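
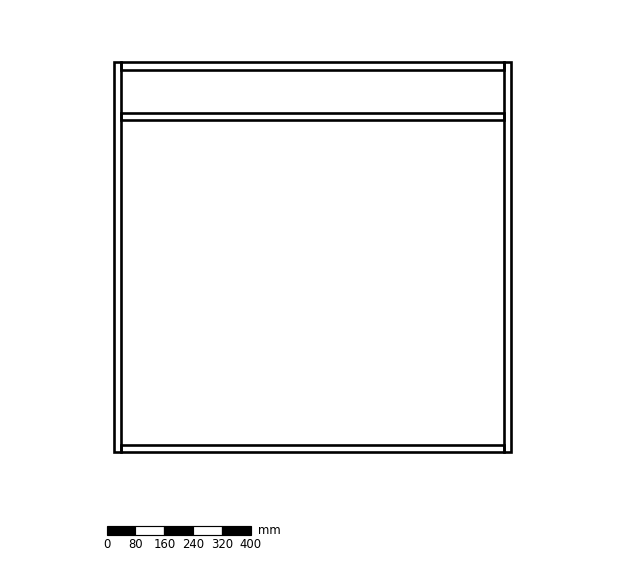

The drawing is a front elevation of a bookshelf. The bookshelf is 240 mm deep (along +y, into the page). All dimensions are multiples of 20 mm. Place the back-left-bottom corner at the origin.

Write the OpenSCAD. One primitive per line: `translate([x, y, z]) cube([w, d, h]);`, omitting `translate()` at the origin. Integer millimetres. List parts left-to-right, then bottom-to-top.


cube([20, 240, 1080]);
translate([20, 0, 0]) cube([1060, 240, 20]);
translate([20, 0, 920]) cube([1060, 240, 20]);
translate([20, 0, 1060]) cube([1060, 240, 20]);
translate([1080, 0, 0]) cube([20, 240, 1080]);


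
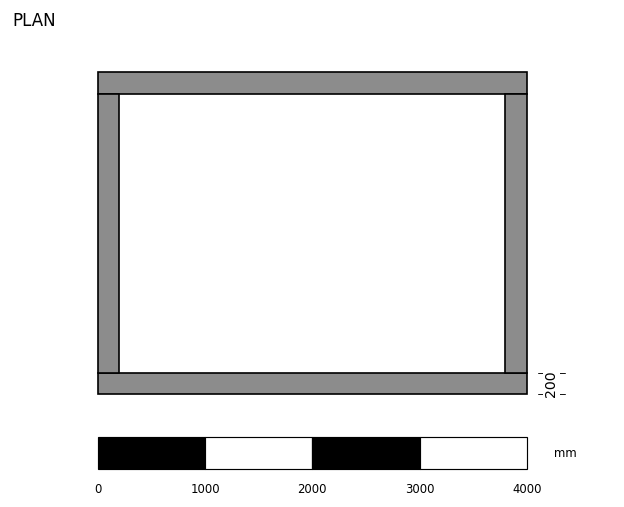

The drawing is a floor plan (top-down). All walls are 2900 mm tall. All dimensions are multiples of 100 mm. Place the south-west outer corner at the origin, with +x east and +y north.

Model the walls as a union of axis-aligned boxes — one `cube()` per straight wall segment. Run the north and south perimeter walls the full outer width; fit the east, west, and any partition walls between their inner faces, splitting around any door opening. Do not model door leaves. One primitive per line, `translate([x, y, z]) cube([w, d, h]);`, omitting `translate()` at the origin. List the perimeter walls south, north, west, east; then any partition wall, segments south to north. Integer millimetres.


cube([4000, 200, 2900]);
translate([0, 2800, 0]) cube([4000, 200, 2900]);
translate([0, 200, 0]) cube([200, 2600, 2900]);
translate([3800, 200, 0]) cube([200, 2600, 2900]);


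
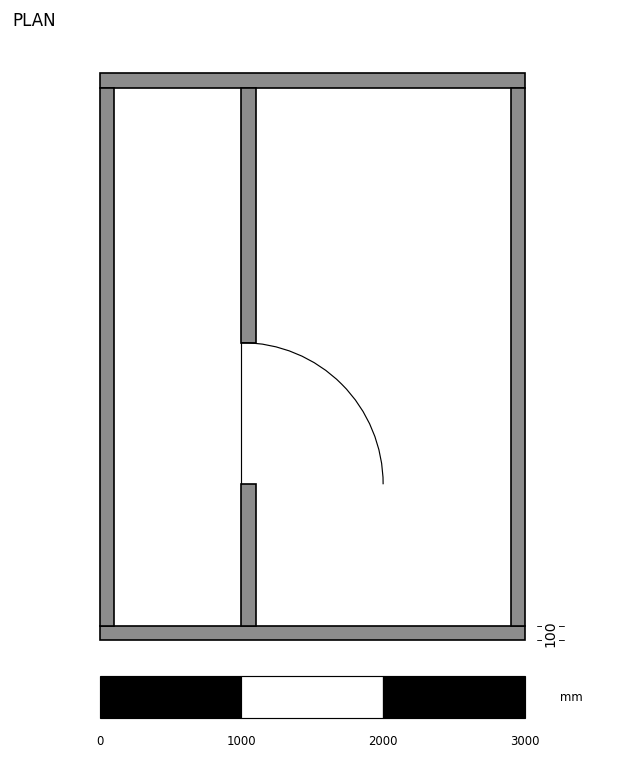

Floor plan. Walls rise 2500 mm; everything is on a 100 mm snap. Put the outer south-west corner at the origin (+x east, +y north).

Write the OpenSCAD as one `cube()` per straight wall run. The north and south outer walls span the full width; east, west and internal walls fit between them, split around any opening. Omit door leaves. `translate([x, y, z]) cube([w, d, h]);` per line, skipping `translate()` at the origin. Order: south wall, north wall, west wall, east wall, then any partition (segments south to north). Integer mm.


cube([3000, 100, 2500]);
translate([0, 3900, 0]) cube([3000, 100, 2500]);
translate([0, 100, 0]) cube([100, 3800, 2500]);
translate([2900, 100, 0]) cube([100, 3800, 2500]);
translate([1000, 100, 0]) cube([100, 1000, 2500]);
translate([1000, 2100, 0]) cube([100, 1800, 2500]);


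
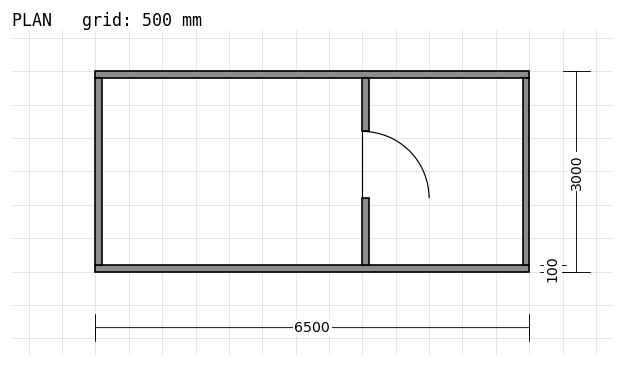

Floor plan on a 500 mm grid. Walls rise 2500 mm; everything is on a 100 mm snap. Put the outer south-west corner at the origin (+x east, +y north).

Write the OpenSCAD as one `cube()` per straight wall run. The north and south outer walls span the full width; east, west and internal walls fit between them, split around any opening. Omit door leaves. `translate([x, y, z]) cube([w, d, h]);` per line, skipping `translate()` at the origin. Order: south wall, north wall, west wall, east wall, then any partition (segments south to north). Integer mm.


cube([6500, 100, 2500]);
translate([0, 2900, 0]) cube([6500, 100, 2500]);
translate([0, 100, 0]) cube([100, 2800, 2500]);
translate([6400, 100, 0]) cube([100, 2800, 2500]);
translate([4000, 100, 0]) cube([100, 1000, 2500]);
translate([4000, 2100, 0]) cube([100, 800, 2500]);


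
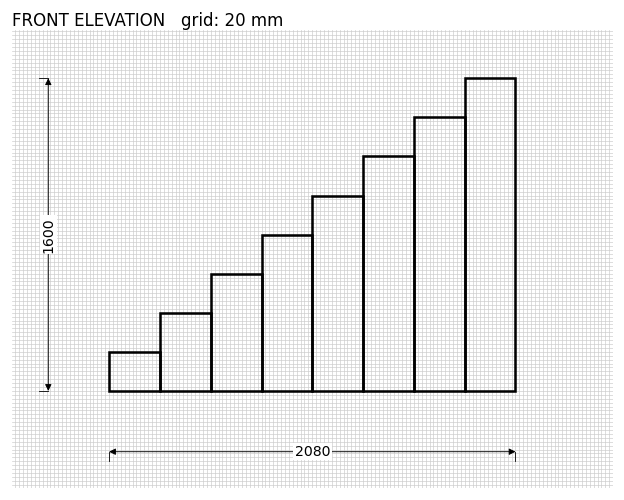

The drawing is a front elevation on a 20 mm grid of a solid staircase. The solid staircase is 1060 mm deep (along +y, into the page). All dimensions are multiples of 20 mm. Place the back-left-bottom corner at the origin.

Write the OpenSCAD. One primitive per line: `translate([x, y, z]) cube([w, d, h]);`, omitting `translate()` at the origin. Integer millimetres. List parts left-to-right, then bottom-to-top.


cube([260, 1060, 200]);
translate([260, 0, 0]) cube([260, 1060, 400]);
translate([520, 0, 0]) cube([260, 1060, 600]);
translate([780, 0, 0]) cube([260, 1060, 800]);
translate([1040, 0, 0]) cube([260, 1060, 1000]);
translate([1300, 0, 0]) cube([260, 1060, 1200]);
translate([1560, 0, 0]) cube([260, 1060, 1400]);
translate([1820, 0, 0]) cube([260, 1060, 1600]);


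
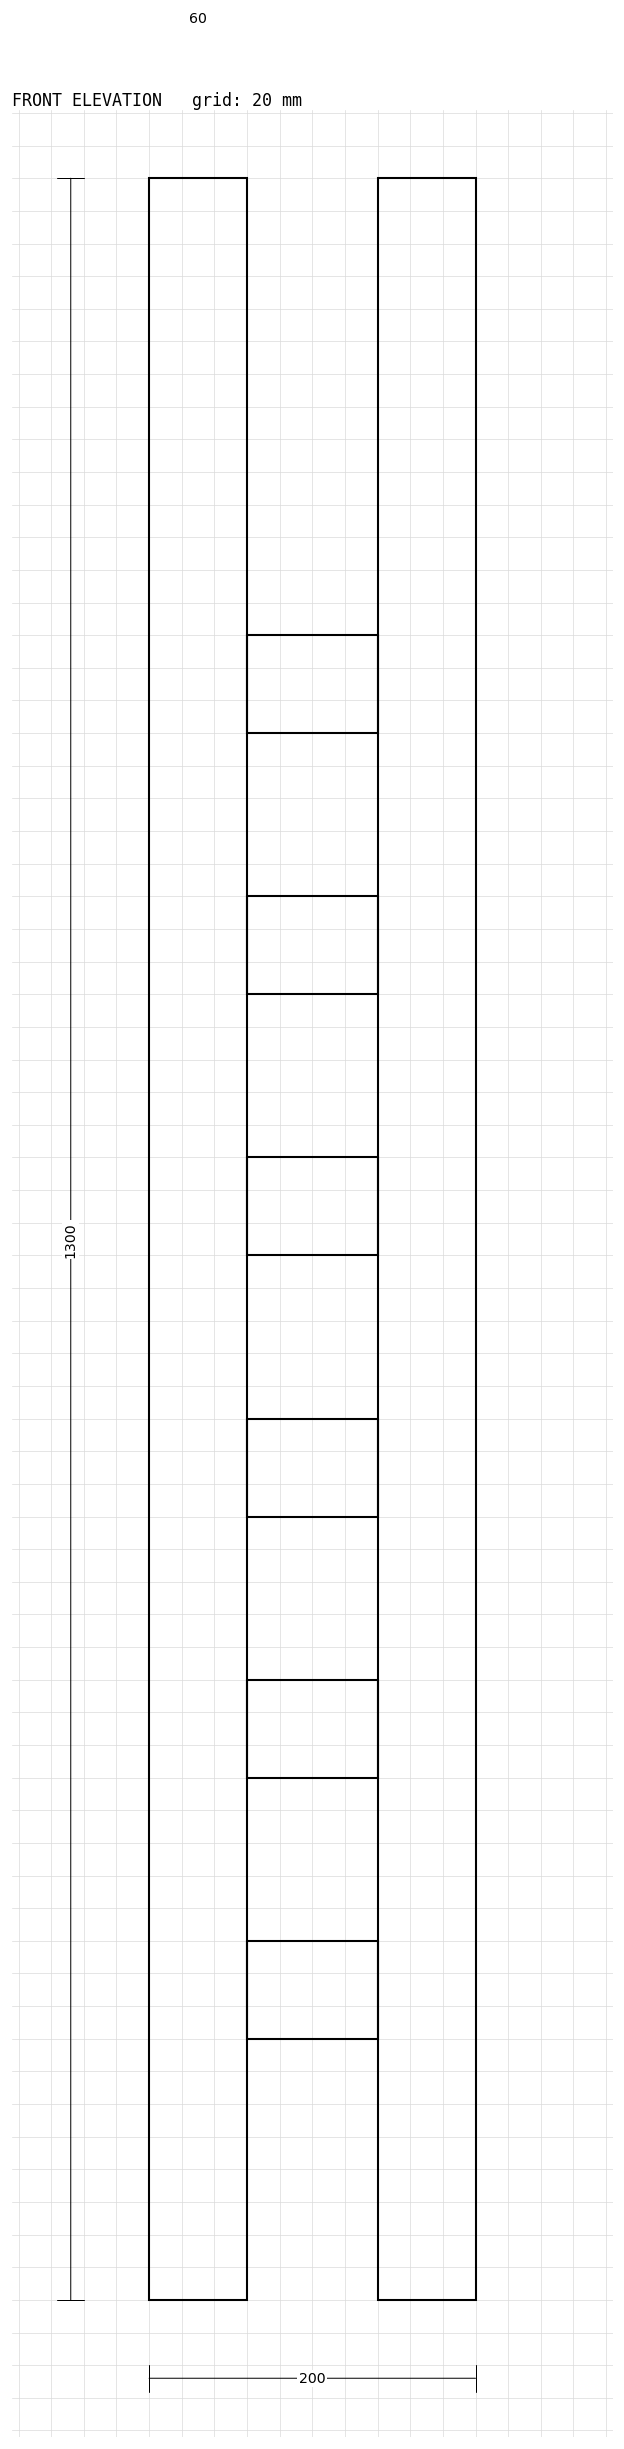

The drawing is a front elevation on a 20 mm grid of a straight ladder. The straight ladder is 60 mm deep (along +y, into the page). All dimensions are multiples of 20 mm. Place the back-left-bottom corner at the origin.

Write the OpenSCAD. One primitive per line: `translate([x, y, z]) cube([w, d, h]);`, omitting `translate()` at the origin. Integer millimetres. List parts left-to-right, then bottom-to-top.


cube([60, 60, 1300]);
translate([60, 0, 160]) cube([80, 60, 60]);
translate([60, 0, 320]) cube([80, 60, 60]);
translate([60, 0, 480]) cube([80, 60, 60]);
translate([60, 0, 640]) cube([80, 60, 60]);
translate([60, 0, 800]) cube([80, 60, 60]);
translate([60, 0, 960]) cube([80, 60, 60]);
translate([140, 0, 0]) cube([60, 60, 1300]);


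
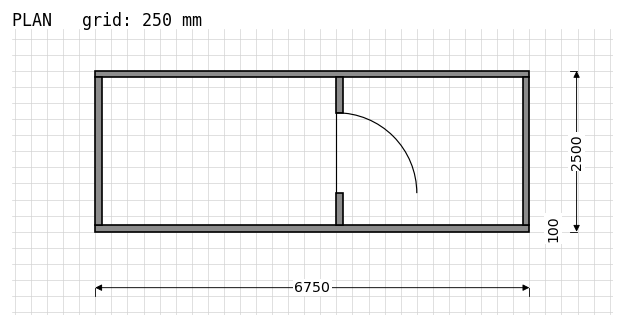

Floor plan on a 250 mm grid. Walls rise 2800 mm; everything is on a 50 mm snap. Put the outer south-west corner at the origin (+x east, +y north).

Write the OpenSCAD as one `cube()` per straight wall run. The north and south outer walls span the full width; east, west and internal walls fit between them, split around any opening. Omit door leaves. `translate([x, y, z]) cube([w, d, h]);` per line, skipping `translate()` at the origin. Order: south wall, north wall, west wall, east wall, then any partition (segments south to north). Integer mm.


cube([6750, 100, 2800]);
translate([0, 2400, 0]) cube([6750, 100, 2800]);
translate([0, 100, 0]) cube([100, 2300, 2800]);
translate([6650, 100, 0]) cube([100, 2300, 2800]);
translate([3750, 100, 0]) cube([100, 500, 2800]);
translate([3750, 1850, 0]) cube([100, 550, 2800]);


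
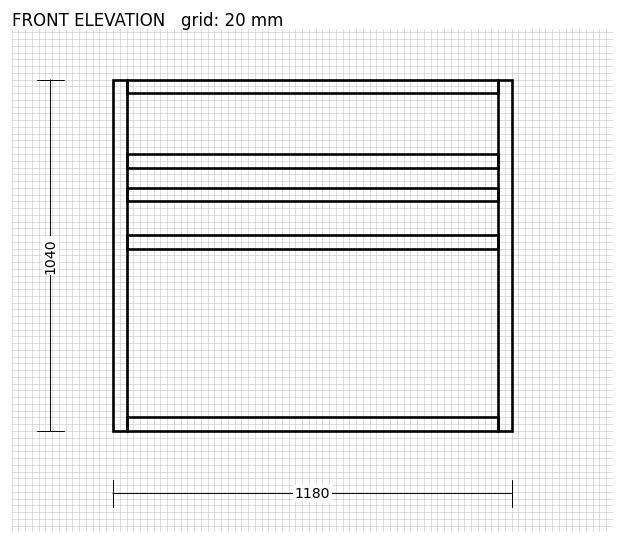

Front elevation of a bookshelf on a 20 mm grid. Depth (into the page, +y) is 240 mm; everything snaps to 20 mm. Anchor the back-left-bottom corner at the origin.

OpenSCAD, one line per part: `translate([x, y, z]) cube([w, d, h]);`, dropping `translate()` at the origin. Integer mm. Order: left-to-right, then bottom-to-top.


cube([40, 240, 1040]);
translate([40, 0, 0]) cube([1100, 240, 40]);
translate([40, 0, 540]) cube([1100, 240, 40]);
translate([40, 0, 680]) cube([1100, 240, 40]);
translate([40, 0, 780]) cube([1100, 240, 40]);
translate([40, 0, 1000]) cube([1100, 240, 40]);
translate([1140, 0, 0]) cube([40, 240, 1040]);


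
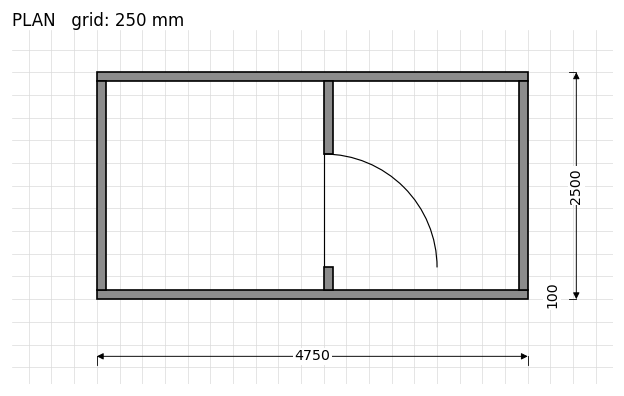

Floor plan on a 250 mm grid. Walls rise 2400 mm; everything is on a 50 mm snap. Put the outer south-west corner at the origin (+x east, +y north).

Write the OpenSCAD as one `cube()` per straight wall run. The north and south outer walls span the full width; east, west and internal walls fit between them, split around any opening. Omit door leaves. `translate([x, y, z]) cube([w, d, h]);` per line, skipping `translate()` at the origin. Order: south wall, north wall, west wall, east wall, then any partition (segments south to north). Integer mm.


cube([4750, 100, 2400]);
translate([0, 2400, 0]) cube([4750, 100, 2400]);
translate([0, 100, 0]) cube([100, 2300, 2400]);
translate([4650, 100, 0]) cube([100, 2300, 2400]);
translate([2500, 100, 0]) cube([100, 250, 2400]);
translate([2500, 1600, 0]) cube([100, 800, 2400]);


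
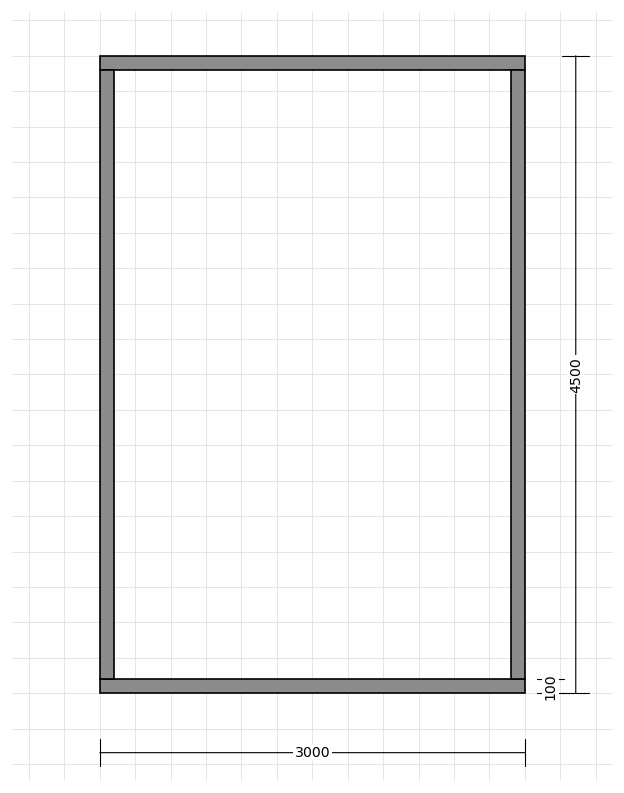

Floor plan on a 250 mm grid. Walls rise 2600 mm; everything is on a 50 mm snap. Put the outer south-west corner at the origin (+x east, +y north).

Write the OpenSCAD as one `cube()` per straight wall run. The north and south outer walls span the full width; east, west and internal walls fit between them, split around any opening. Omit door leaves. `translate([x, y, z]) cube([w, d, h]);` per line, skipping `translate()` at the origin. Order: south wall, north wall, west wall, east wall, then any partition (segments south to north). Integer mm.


cube([3000, 100, 2600]);
translate([0, 4400, 0]) cube([3000, 100, 2600]);
translate([0, 100, 0]) cube([100, 4300, 2600]);
translate([2900, 100, 0]) cube([100, 4300, 2600]);


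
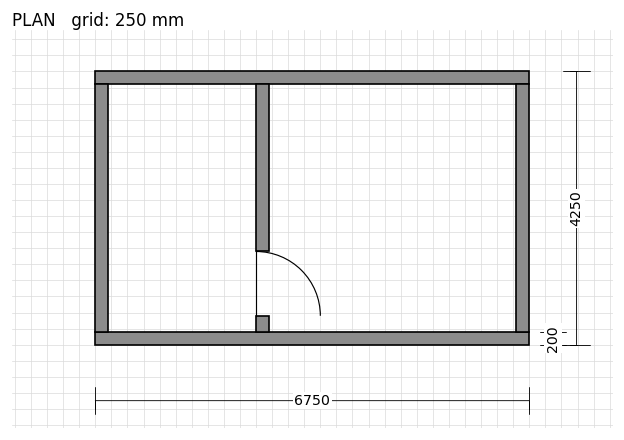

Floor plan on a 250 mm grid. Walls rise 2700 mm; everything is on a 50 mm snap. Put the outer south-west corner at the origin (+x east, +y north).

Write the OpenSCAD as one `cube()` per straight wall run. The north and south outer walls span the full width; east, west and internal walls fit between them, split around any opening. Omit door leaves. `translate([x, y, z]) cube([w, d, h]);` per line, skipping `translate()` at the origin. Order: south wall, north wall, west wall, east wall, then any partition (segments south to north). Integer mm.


cube([6750, 200, 2700]);
translate([0, 4050, 0]) cube([6750, 200, 2700]);
translate([0, 200, 0]) cube([200, 3850, 2700]);
translate([6550, 200, 0]) cube([200, 3850, 2700]);
translate([2500, 200, 0]) cube([200, 250, 2700]);
translate([2500, 1450, 0]) cube([200, 2600, 2700]);


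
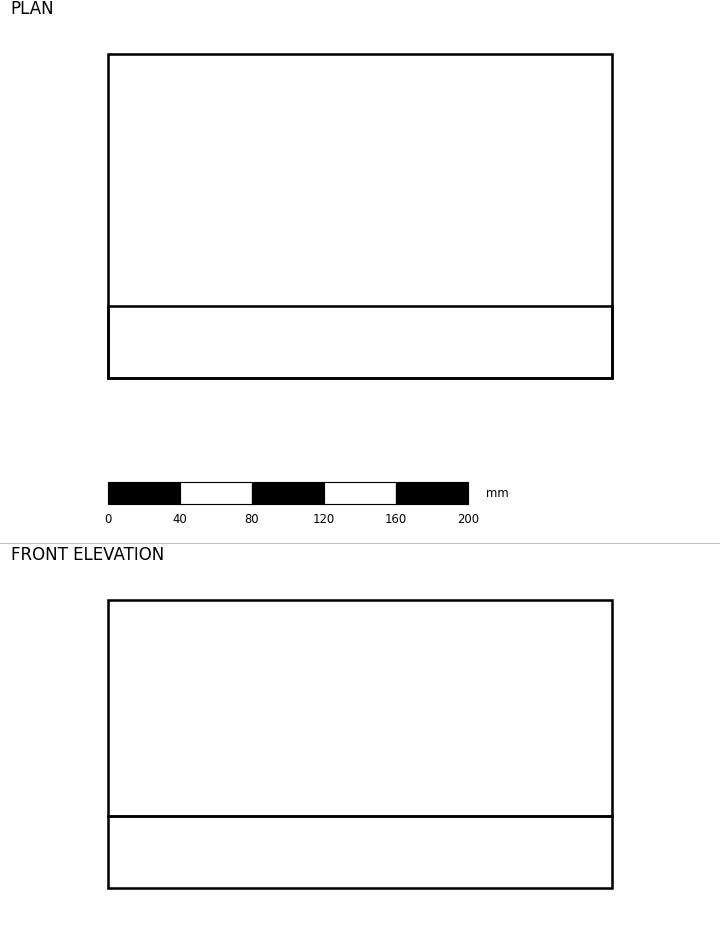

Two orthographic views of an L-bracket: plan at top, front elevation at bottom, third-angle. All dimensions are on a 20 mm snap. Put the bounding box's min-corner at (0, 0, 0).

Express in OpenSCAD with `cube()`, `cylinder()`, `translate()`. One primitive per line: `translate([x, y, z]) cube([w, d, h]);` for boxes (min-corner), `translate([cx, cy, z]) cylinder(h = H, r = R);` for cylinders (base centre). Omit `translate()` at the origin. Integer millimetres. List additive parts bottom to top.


cube([280, 180, 40]);
translate([0, 0, 40]) cube([280, 40, 120]);


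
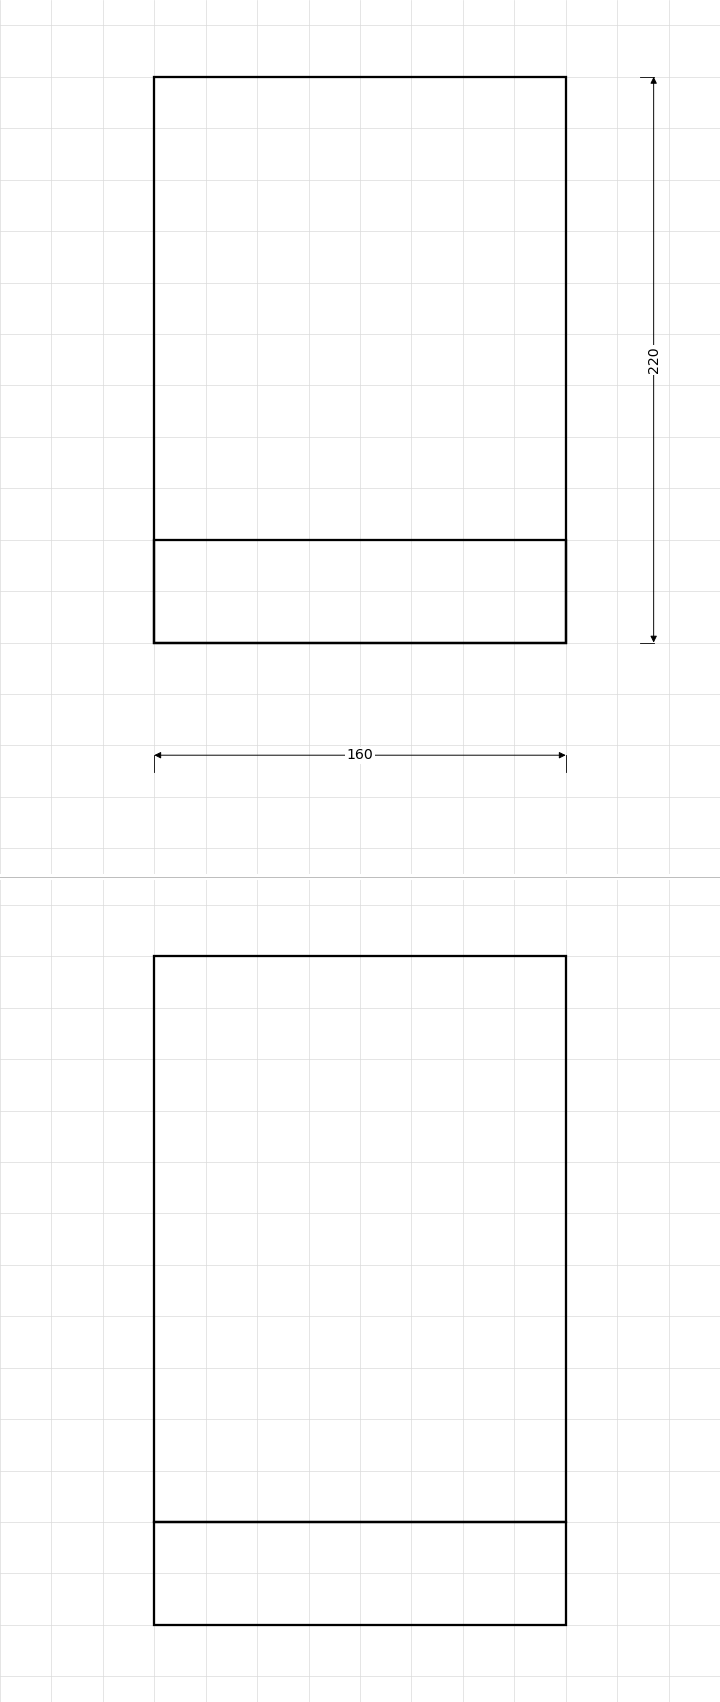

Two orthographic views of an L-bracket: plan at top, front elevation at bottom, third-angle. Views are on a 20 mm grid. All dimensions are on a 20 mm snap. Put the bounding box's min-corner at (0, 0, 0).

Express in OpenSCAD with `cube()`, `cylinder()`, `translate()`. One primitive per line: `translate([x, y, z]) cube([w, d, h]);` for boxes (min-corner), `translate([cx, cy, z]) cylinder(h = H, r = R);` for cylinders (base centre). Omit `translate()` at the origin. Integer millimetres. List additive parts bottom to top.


cube([160, 220, 40]);
translate([0, 0, 40]) cube([160, 40, 220]);


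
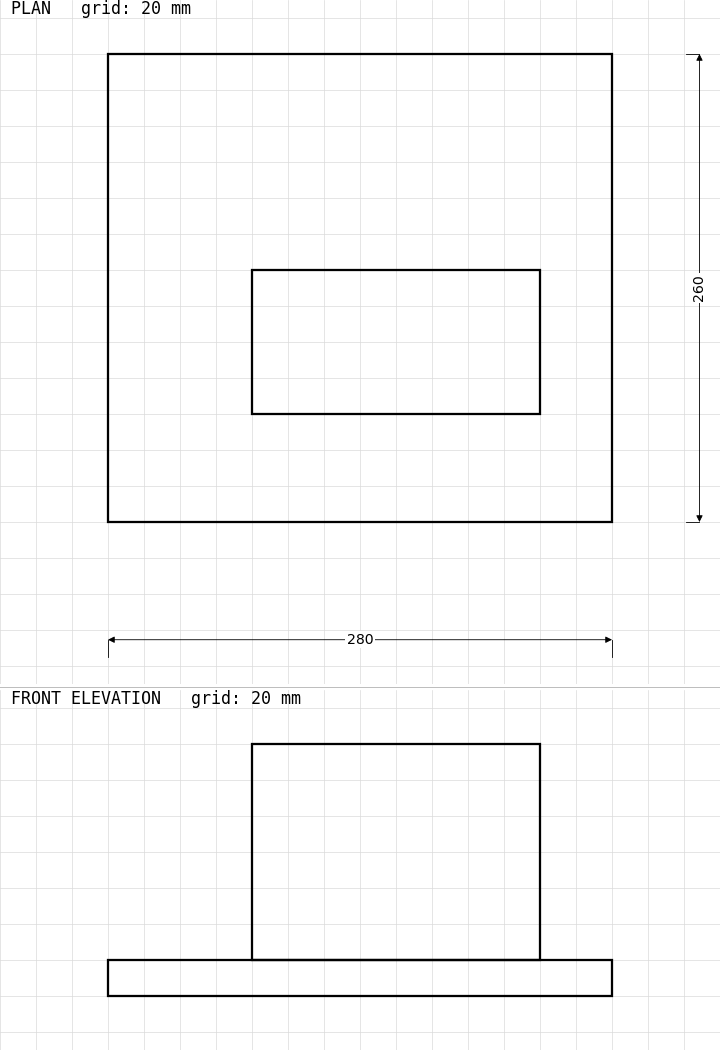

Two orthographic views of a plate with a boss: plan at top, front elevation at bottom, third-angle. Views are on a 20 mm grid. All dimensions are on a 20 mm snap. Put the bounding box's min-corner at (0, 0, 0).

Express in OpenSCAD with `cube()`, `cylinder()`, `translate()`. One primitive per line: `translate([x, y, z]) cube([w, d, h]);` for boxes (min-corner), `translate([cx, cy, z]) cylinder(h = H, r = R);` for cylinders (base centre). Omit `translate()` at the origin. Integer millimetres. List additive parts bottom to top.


cube([280, 260, 20]);
translate([80, 60, 20]) cube([160, 80, 120]);


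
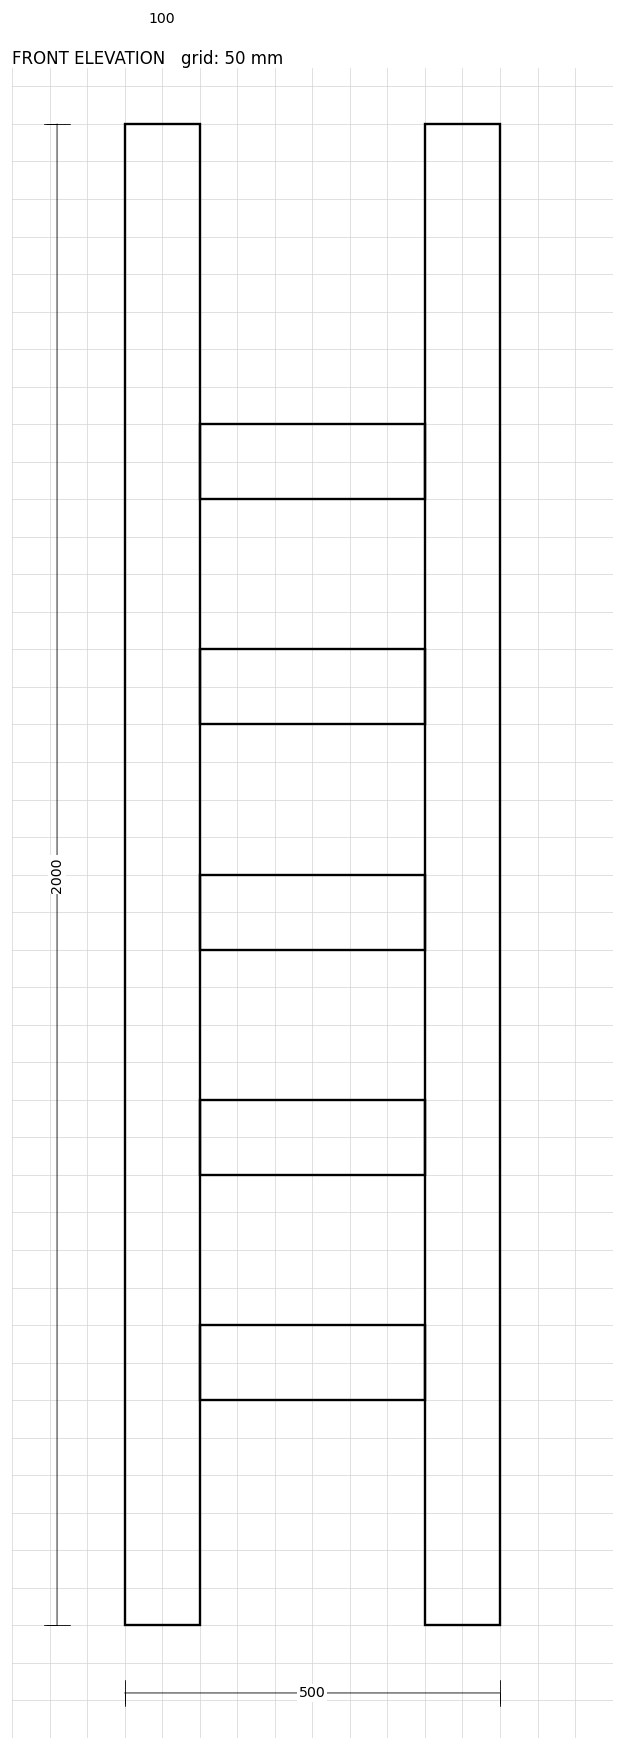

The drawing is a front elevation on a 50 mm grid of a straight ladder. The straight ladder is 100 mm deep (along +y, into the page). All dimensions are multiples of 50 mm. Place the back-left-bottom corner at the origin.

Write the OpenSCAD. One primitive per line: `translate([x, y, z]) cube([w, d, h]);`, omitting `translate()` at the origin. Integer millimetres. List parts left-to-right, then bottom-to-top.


cube([100, 100, 2000]);
translate([100, 0, 300]) cube([300, 100, 100]);
translate([100, 0, 600]) cube([300, 100, 100]);
translate([100, 0, 900]) cube([300, 100, 100]);
translate([100, 0, 1200]) cube([300, 100, 100]);
translate([100, 0, 1500]) cube([300, 100, 100]);
translate([400, 0, 0]) cube([100, 100, 2000]);


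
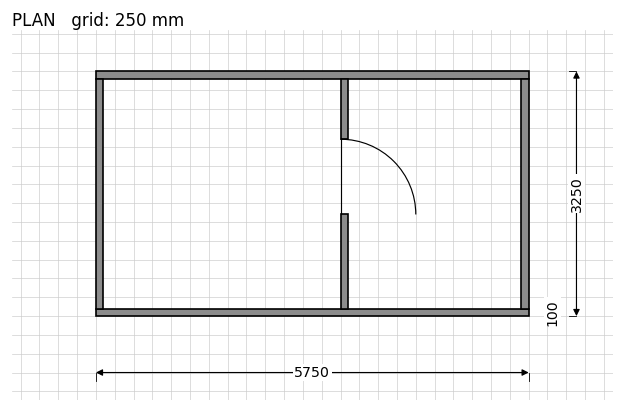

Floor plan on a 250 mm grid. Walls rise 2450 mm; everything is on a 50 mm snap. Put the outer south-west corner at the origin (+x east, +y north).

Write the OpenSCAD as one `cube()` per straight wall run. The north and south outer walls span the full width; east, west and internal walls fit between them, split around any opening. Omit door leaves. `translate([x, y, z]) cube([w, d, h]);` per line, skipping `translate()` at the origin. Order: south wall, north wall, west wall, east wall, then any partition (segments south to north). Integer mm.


cube([5750, 100, 2450]);
translate([0, 3150, 0]) cube([5750, 100, 2450]);
translate([0, 100, 0]) cube([100, 3050, 2450]);
translate([5650, 100, 0]) cube([100, 3050, 2450]);
translate([3250, 100, 0]) cube([100, 1250, 2450]);
translate([3250, 2350, 0]) cube([100, 800, 2450]);


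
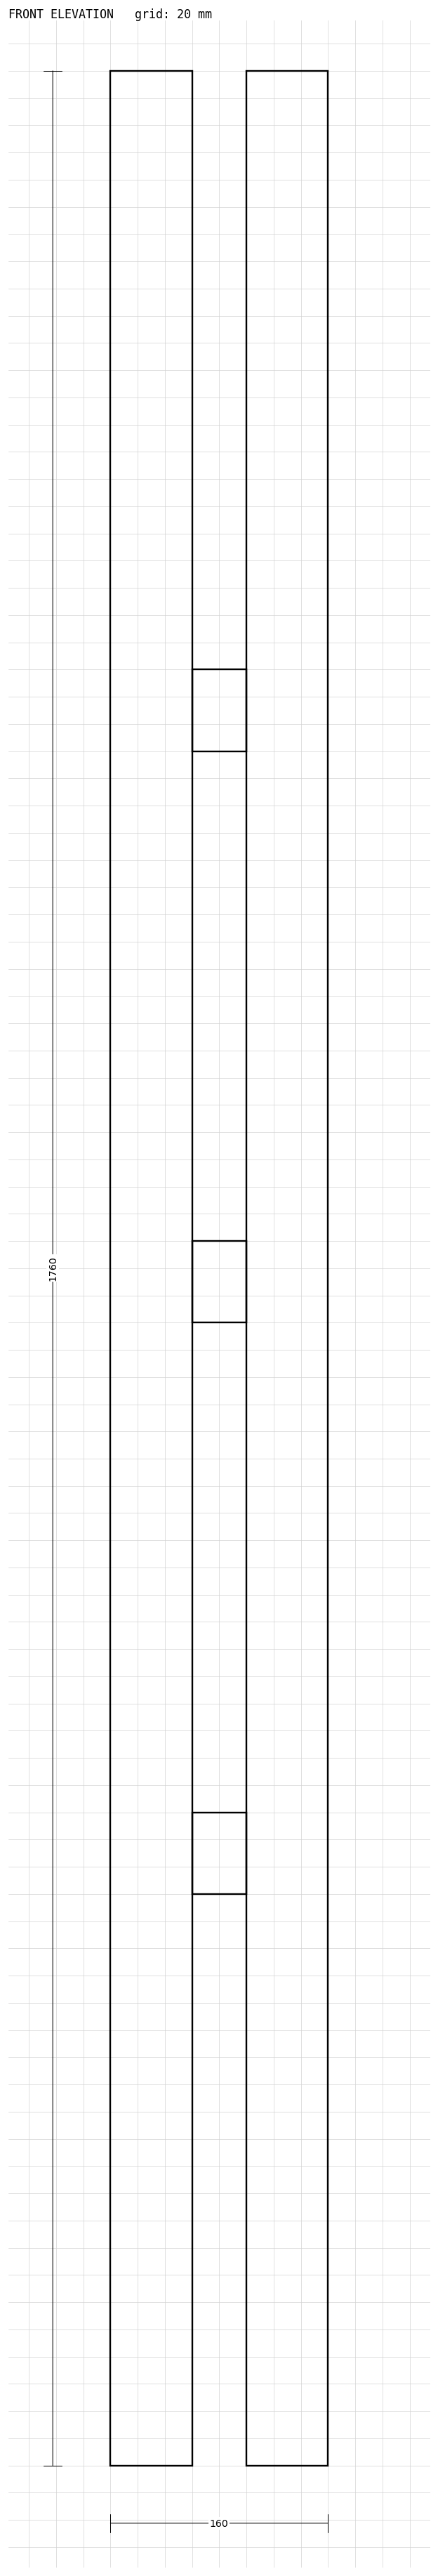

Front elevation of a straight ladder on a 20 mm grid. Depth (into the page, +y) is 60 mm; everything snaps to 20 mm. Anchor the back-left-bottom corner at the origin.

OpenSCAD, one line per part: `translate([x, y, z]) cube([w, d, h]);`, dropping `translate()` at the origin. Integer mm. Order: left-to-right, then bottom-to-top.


cube([60, 60, 1760]);
translate([60, 0, 420]) cube([40, 60, 60]);
translate([60, 0, 840]) cube([40, 60, 60]);
translate([60, 0, 1260]) cube([40, 60, 60]);
translate([100, 0, 0]) cube([60, 60, 1760]);


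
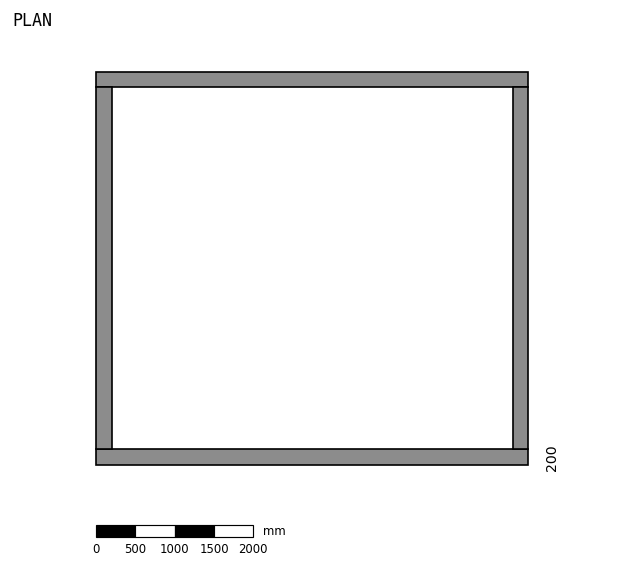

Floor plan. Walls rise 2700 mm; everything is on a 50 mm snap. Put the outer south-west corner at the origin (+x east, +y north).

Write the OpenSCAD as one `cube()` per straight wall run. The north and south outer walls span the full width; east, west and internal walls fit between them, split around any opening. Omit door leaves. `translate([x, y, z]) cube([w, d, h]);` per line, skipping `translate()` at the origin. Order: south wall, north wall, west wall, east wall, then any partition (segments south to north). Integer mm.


cube([5500, 200, 2700]);
translate([0, 4800, 0]) cube([5500, 200, 2700]);
translate([0, 200, 0]) cube([200, 4600, 2700]);
translate([5300, 200, 0]) cube([200, 4600, 2700]);


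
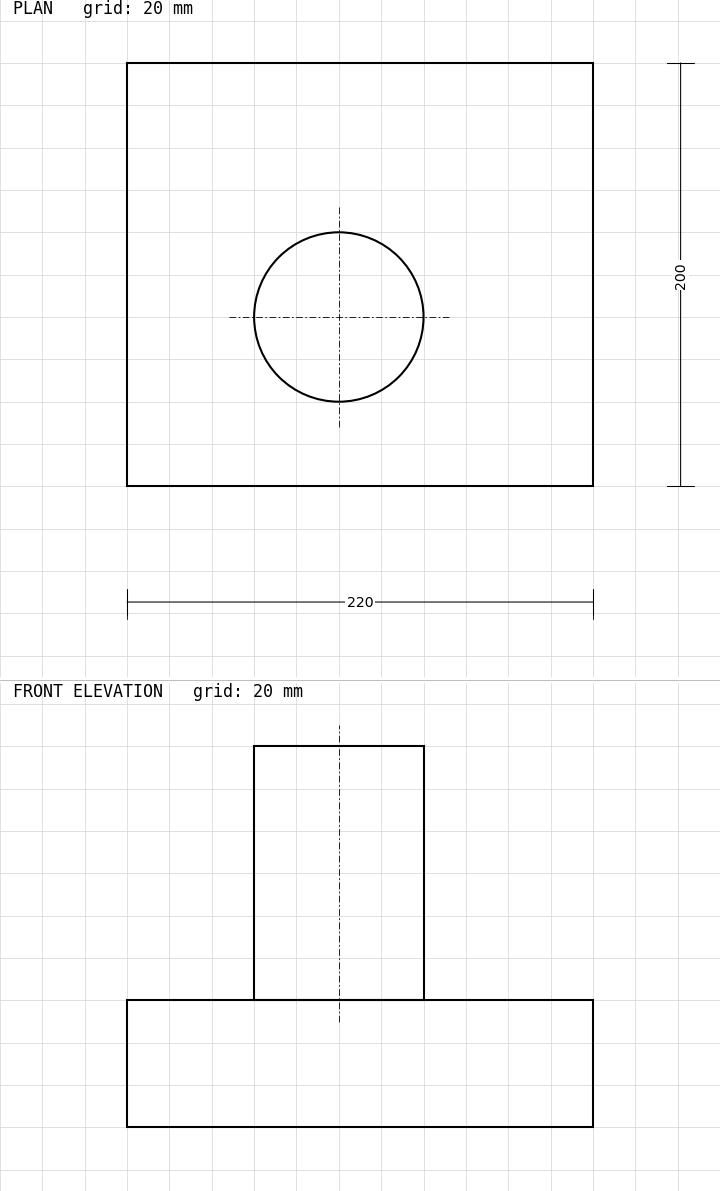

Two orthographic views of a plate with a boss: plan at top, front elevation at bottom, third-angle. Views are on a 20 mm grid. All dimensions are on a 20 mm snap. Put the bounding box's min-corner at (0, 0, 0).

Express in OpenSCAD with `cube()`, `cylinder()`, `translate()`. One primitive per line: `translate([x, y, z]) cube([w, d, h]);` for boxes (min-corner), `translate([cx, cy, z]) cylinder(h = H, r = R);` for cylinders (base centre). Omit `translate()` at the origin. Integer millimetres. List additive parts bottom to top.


cube([220, 200, 60]);
translate([100, 80, 60]) cylinder(h = 120, r = 40);


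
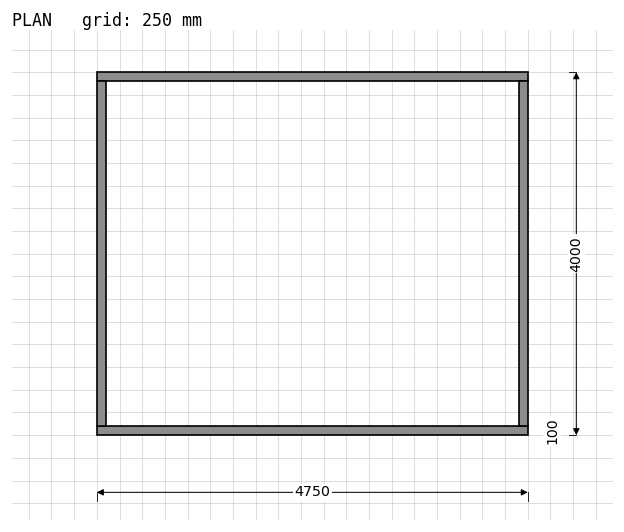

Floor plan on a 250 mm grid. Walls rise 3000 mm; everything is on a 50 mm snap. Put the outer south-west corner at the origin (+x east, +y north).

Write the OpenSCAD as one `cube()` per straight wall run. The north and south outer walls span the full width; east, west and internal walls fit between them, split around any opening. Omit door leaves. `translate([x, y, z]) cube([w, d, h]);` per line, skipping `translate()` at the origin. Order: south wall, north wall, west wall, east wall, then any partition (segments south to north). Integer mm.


cube([4750, 100, 3000]);
translate([0, 3900, 0]) cube([4750, 100, 3000]);
translate([0, 100, 0]) cube([100, 3800, 3000]);
translate([4650, 100, 0]) cube([100, 3800, 3000]);


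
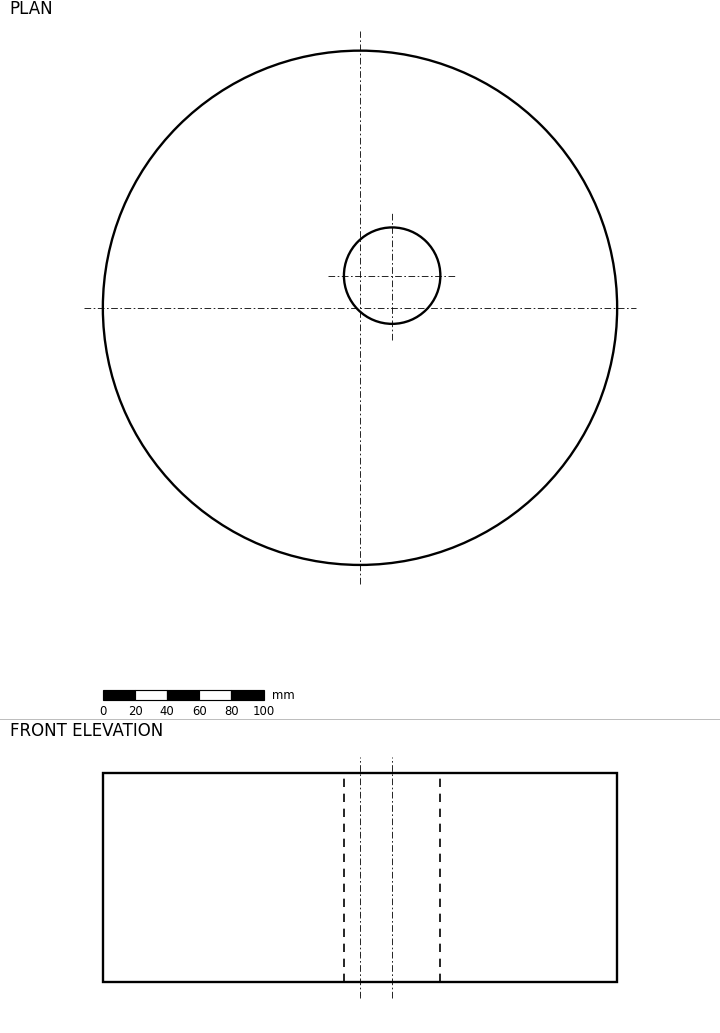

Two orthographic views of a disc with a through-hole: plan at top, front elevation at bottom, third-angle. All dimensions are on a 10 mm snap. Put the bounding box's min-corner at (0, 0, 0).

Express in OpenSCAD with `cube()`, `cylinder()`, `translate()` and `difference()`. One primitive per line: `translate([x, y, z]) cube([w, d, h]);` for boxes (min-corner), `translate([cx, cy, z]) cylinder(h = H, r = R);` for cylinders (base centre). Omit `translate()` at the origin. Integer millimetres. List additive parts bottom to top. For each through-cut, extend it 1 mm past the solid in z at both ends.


difference() {
  translate([160, 160, 0]) cylinder(h = 130, r = 160);
  translate([180, 180, -1]) cylinder(h = 132, r = 30);
}


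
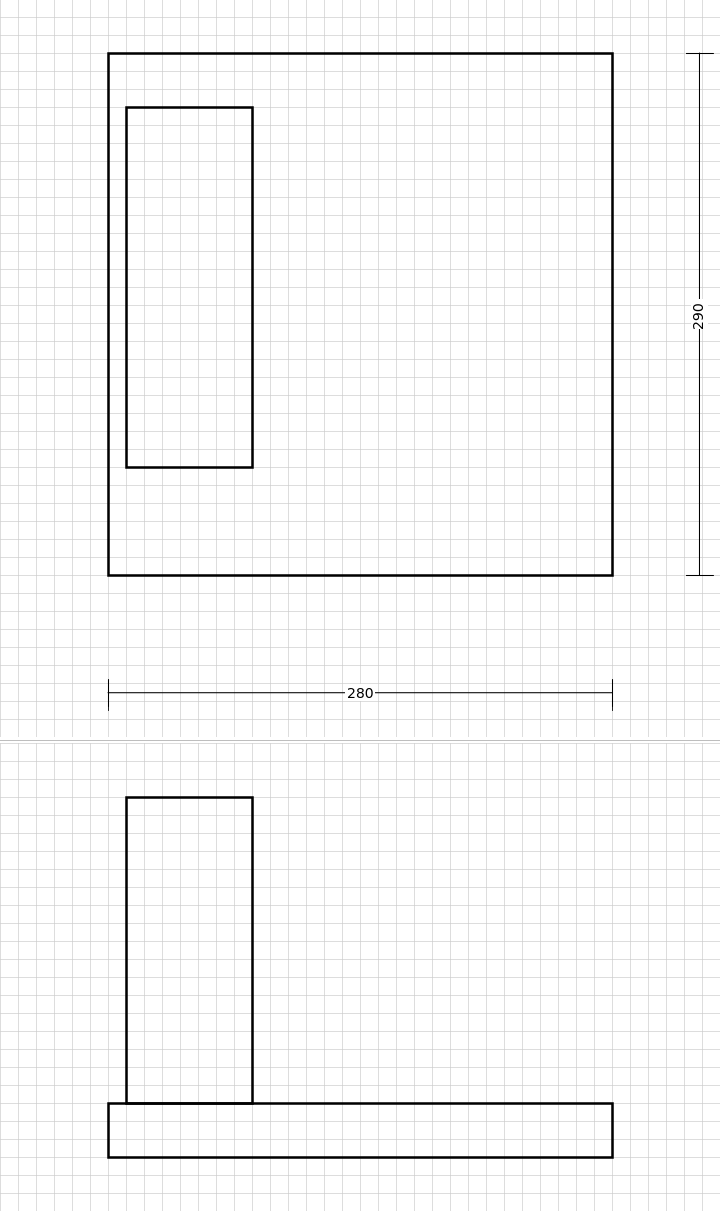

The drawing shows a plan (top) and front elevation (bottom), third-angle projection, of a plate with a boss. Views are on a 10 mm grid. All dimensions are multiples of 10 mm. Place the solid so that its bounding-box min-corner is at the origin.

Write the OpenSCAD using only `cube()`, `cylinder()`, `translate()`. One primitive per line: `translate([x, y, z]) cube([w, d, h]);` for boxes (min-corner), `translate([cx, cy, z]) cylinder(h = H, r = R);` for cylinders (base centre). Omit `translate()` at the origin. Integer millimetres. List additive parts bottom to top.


cube([280, 290, 30]);
translate([10, 60, 30]) cube([70, 200, 170]);


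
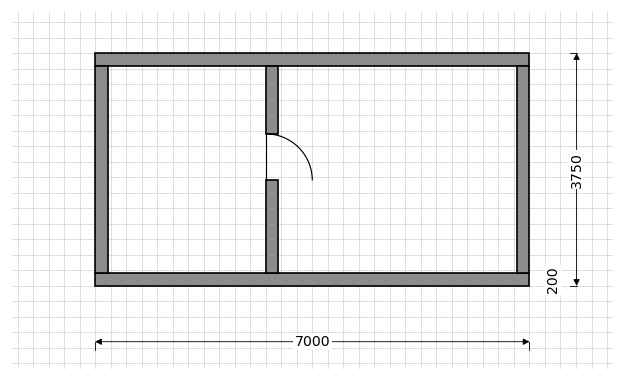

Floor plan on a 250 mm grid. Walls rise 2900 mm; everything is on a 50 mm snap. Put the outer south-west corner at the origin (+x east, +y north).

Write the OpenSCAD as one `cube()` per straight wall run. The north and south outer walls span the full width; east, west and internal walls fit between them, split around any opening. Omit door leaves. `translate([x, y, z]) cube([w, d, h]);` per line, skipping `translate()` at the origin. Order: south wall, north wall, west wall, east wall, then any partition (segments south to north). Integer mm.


cube([7000, 200, 2900]);
translate([0, 3550, 0]) cube([7000, 200, 2900]);
translate([0, 200, 0]) cube([200, 3350, 2900]);
translate([6800, 200, 0]) cube([200, 3350, 2900]);
translate([2750, 200, 0]) cube([200, 1500, 2900]);
translate([2750, 2450, 0]) cube([200, 1100, 2900]);


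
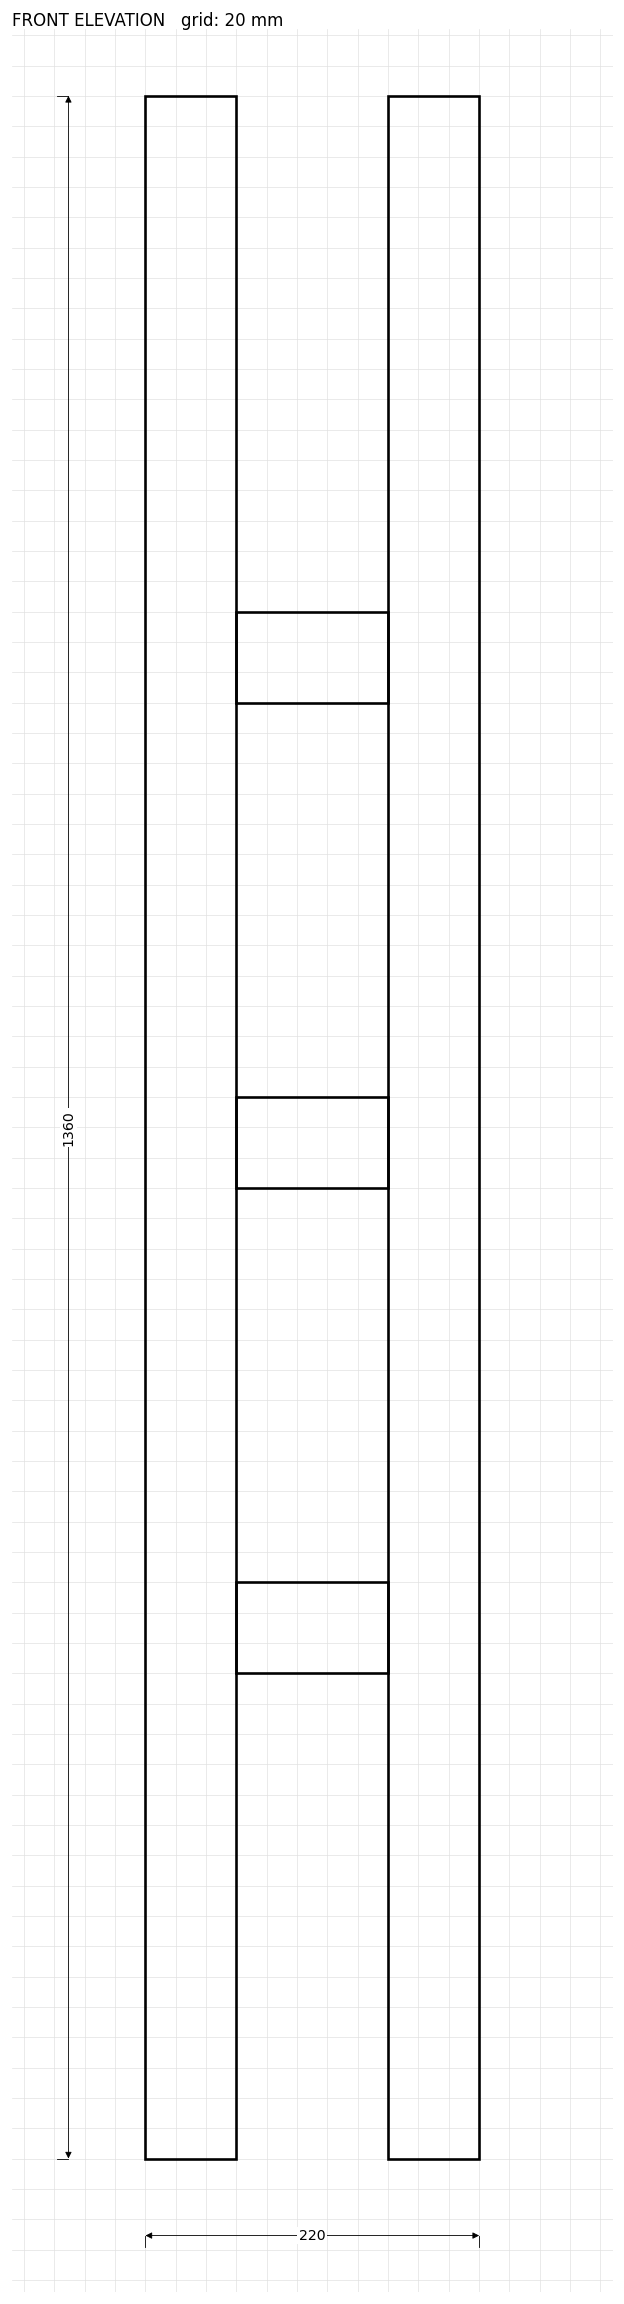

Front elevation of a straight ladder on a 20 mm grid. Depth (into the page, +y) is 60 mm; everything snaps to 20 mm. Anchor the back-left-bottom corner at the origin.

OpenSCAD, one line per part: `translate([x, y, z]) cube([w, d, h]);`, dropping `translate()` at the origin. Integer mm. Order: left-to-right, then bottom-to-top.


cube([60, 60, 1360]);
translate([60, 0, 320]) cube([100, 60, 60]);
translate([60, 0, 640]) cube([100, 60, 60]);
translate([60, 0, 960]) cube([100, 60, 60]);
translate([160, 0, 0]) cube([60, 60, 1360]);


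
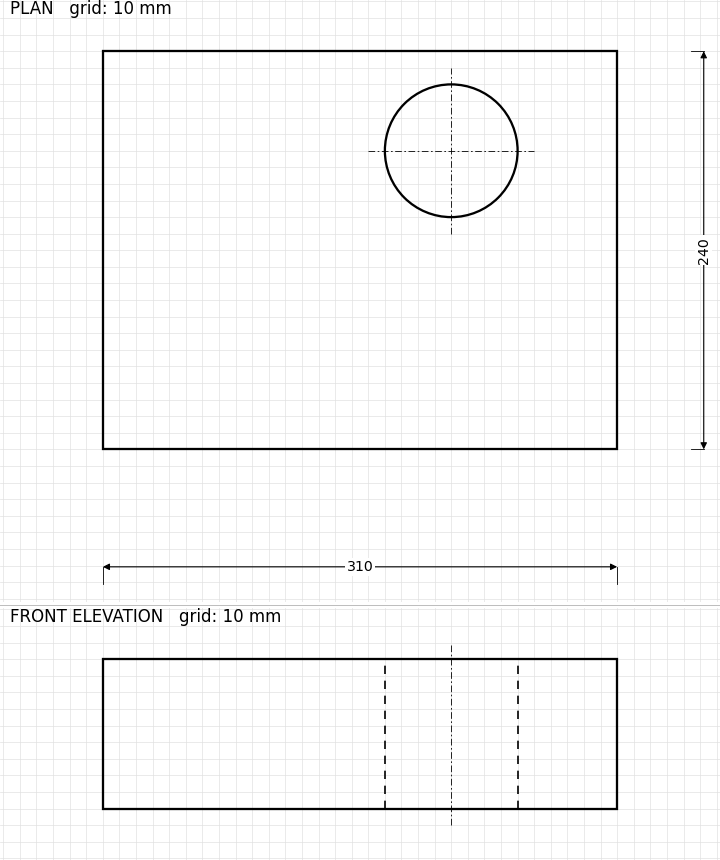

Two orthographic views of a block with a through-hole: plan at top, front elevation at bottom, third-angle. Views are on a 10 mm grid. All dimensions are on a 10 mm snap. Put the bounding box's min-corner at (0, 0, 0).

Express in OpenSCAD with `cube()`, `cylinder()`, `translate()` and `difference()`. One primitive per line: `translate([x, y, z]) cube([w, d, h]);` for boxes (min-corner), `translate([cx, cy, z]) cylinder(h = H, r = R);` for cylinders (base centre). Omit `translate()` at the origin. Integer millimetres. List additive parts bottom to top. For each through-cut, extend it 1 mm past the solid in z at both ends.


difference() {
  cube([310, 240, 90]);
  translate([210, 180, -1]) cylinder(h = 92, r = 40);
}


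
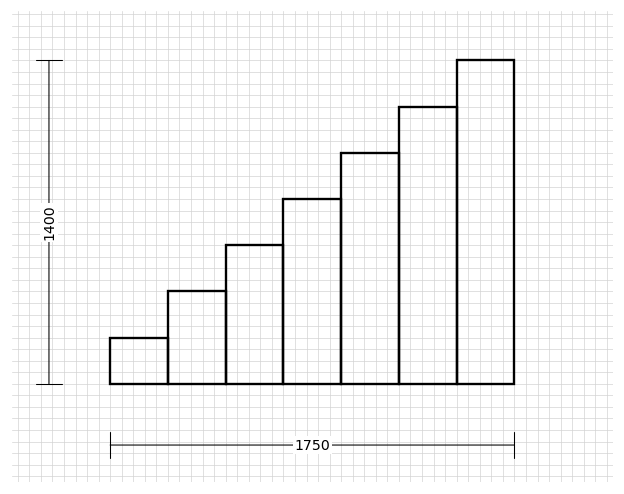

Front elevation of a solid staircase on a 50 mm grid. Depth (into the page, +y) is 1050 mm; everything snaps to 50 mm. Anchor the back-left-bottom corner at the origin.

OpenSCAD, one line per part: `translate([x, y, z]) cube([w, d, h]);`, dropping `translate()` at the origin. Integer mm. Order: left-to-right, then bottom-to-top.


cube([250, 1050, 200]);
translate([250, 0, 0]) cube([250, 1050, 400]);
translate([500, 0, 0]) cube([250, 1050, 600]);
translate([750, 0, 0]) cube([250, 1050, 800]);
translate([1000, 0, 0]) cube([250, 1050, 1000]);
translate([1250, 0, 0]) cube([250, 1050, 1200]);
translate([1500, 0, 0]) cube([250, 1050, 1400]);


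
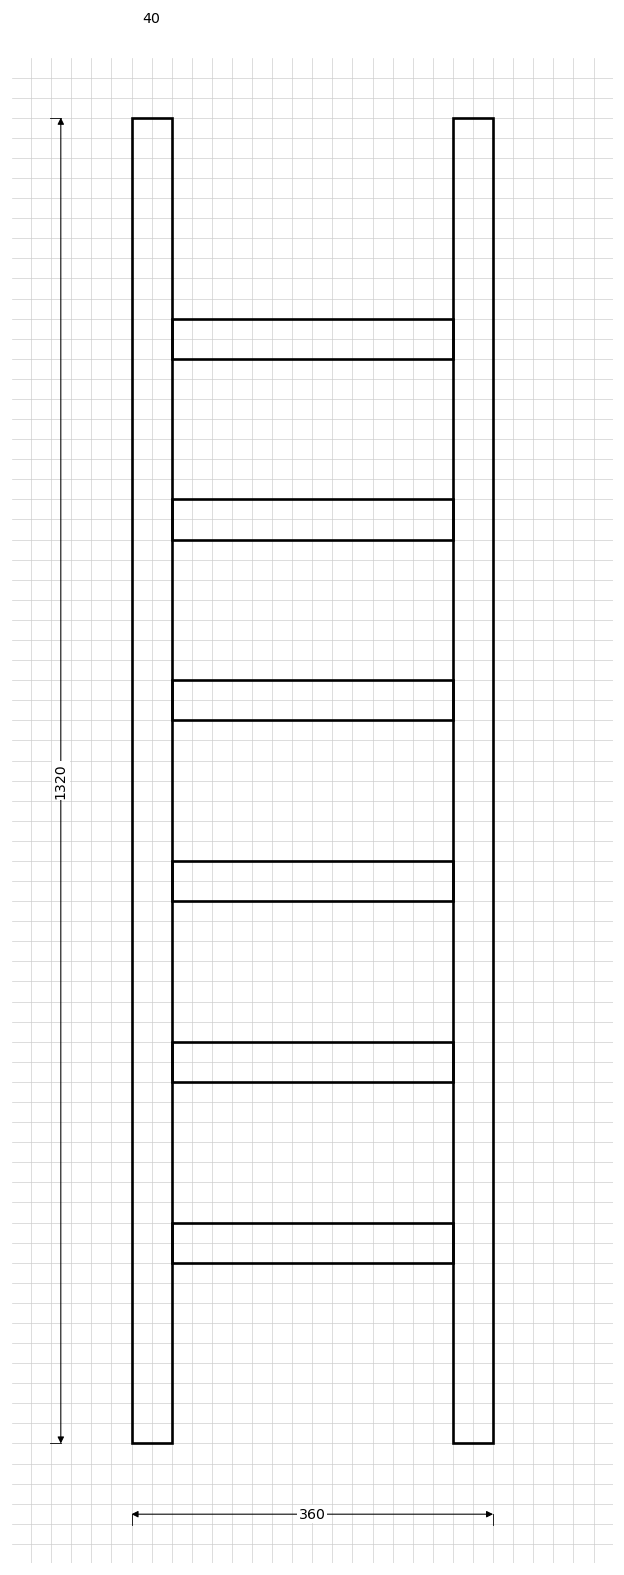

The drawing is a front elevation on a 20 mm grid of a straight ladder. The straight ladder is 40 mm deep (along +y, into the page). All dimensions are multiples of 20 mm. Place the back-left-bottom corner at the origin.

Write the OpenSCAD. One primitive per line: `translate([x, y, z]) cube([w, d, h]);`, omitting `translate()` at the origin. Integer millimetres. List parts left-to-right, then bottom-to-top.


cube([40, 40, 1320]);
translate([40, 0, 180]) cube([280, 40, 40]);
translate([40, 0, 360]) cube([280, 40, 40]);
translate([40, 0, 540]) cube([280, 40, 40]);
translate([40, 0, 720]) cube([280, 40, 40]);
translate([40, 0, 900]) cube([280, 40, 40]);
translate([40, 0, 1080]) cube([280, 40, 40]);
translate([320, 0, 0]) cube([40, 40, 1320]);


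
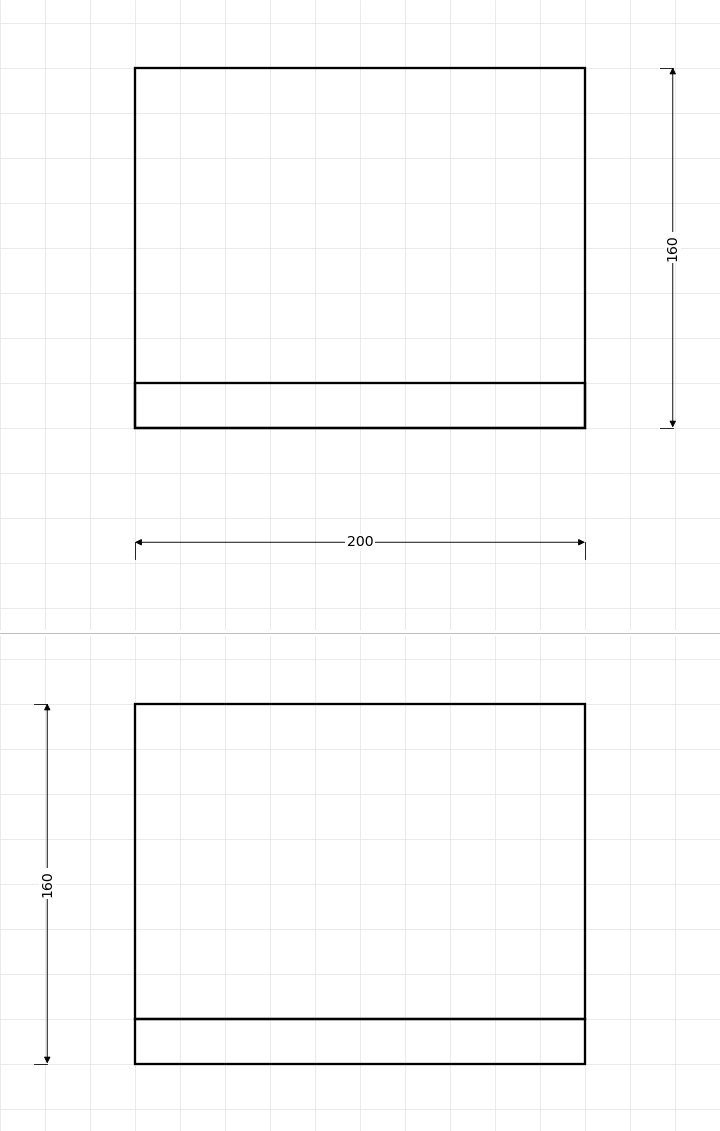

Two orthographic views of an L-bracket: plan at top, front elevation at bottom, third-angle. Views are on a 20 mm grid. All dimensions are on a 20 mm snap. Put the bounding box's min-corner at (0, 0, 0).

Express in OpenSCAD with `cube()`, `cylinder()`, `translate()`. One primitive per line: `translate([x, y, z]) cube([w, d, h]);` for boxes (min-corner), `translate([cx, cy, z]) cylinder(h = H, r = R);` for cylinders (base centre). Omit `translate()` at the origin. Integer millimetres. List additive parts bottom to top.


cube([200, 160, 20]);
translate([0, 0, 20]) cube([200, 20, 140]);


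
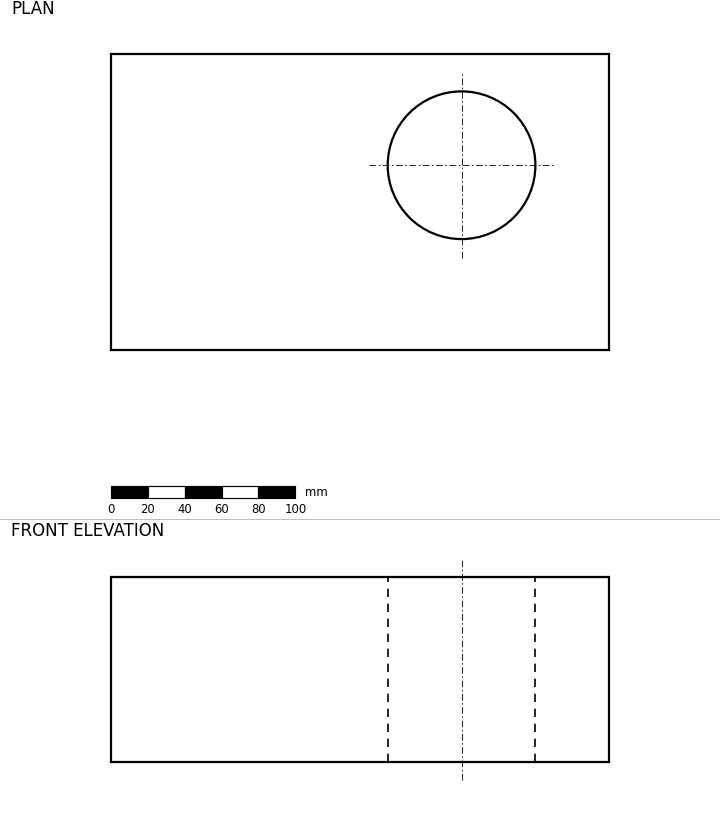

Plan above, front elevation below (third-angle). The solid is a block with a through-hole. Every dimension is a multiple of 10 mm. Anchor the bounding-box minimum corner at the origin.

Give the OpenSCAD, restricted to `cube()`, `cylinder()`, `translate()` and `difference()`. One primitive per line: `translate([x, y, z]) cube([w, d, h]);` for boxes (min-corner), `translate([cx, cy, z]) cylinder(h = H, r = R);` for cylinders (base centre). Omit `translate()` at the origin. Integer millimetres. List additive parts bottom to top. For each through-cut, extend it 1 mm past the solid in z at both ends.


difference() {
  cube([270, 160, 100]);
  translate([190, 100, -1]) cylinder(h = 102, r = 40);
}


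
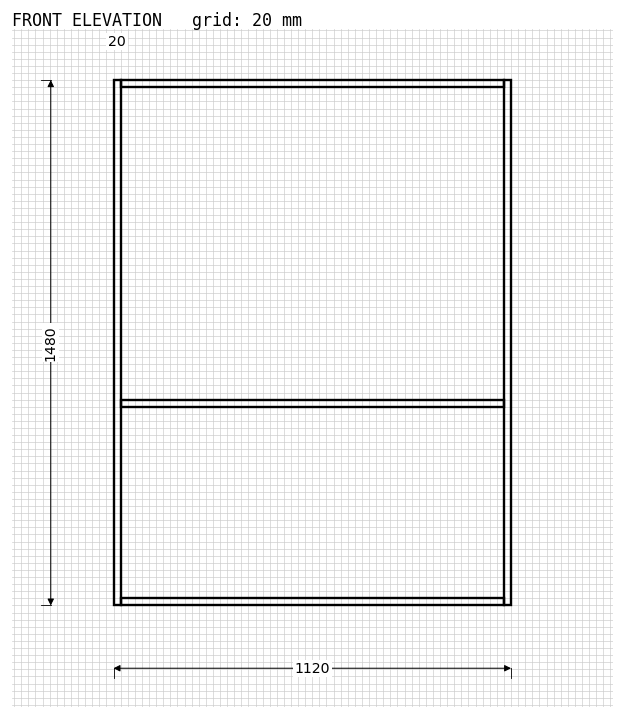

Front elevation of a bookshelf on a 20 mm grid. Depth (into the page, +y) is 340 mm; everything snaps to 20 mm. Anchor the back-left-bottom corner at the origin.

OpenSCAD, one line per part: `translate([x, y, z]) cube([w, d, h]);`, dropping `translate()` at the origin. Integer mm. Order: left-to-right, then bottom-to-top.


cube([20, 340, 1480]);
translate([20, 0, 0]) cube([1080, 340, 20]);
translate([20, 0, 560]) cube([1080, 340, 20]);
translate([20, 0, 1460]) cube([1080, 340, 20]);
translate([1100, 0, 0]) cube([20, 340, 1480]);


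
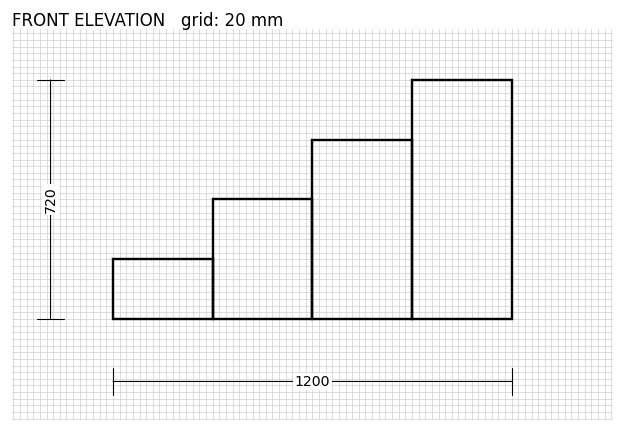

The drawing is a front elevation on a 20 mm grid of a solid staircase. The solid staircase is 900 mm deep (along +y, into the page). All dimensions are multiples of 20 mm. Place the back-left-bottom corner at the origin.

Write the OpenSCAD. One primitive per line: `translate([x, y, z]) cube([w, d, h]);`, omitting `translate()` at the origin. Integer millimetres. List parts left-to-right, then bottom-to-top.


cube([300, 900, 180]);
translate([300, 0, 0]) cube([300, 900, 360]);
translate([600, 0, 0]) cube([300, 900, 540]);
translate([900, 0, 0]) cube([300, 900, 720]);


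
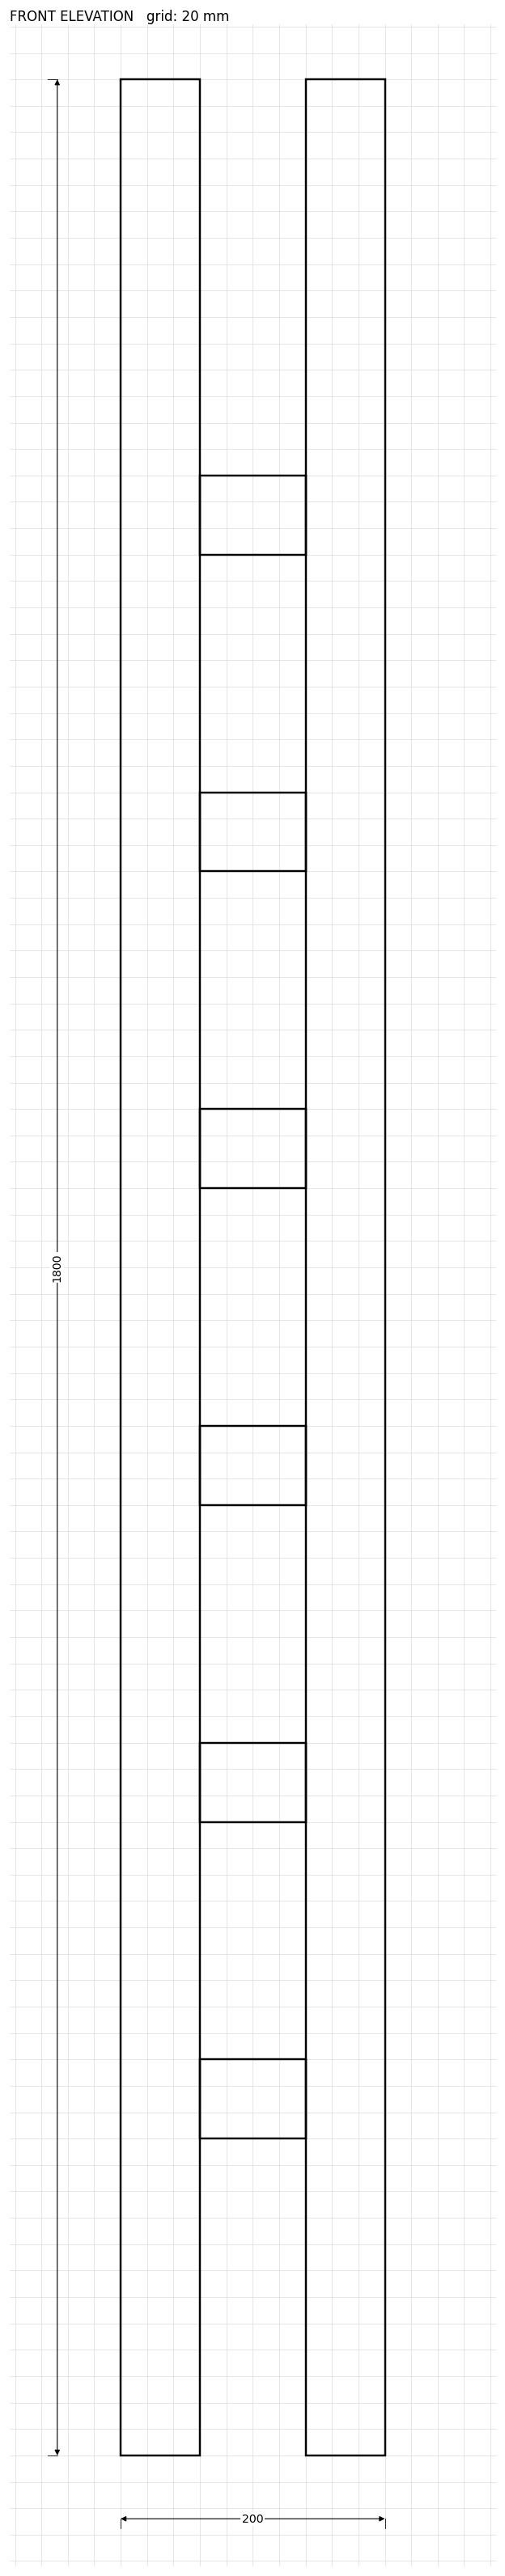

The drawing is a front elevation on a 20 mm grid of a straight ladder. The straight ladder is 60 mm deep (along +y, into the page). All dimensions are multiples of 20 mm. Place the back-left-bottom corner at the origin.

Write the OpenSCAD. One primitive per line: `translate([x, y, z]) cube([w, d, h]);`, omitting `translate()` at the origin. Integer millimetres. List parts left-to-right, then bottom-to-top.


cube([60, 60, 1800]);
translate([60, 0, 240]) cube([80, 60, 60]);
translate([60, 0, 480]) cube([80, 60, 60]);
translate([60, 0, 720]) cube([80, 60, 60]);
translate([60, 0, 960]) cube([80, 60, 60]);
translate([60, 0, 1200]) cube([80, 60, 60]);
translate([60, 0, 1440]) cube([80, 60, 60]);
translate([140, 0, 0]) cube([60, 60, 1800]);


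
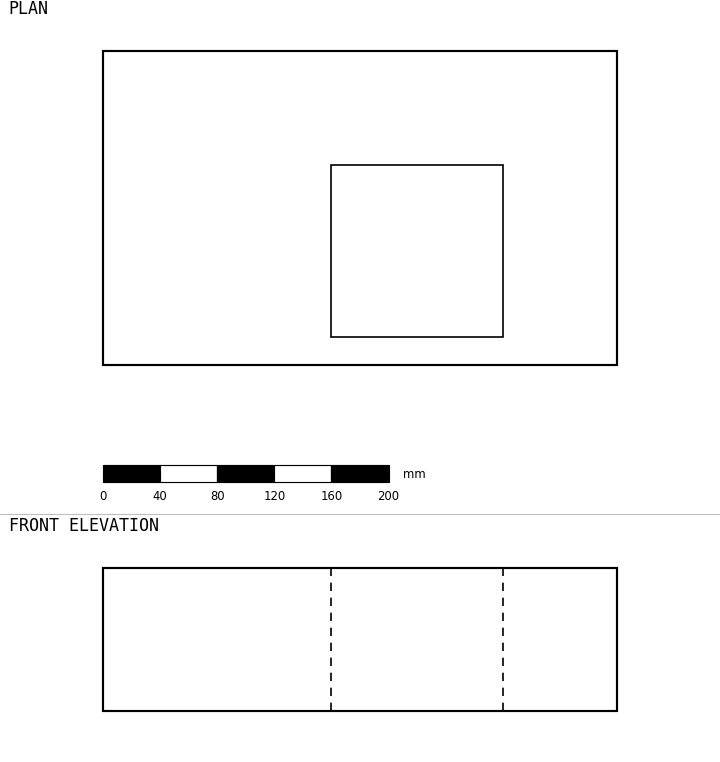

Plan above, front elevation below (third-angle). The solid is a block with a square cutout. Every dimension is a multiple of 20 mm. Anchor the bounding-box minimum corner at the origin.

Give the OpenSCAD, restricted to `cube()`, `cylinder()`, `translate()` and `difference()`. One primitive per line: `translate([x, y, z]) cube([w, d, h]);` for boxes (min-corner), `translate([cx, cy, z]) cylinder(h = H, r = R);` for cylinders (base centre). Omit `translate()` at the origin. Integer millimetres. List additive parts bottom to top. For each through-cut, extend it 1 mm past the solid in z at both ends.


difference() {
  cube([360, 220, 100]);
  translate([160, 20, -1]) cube([120, 120, 102]);
}


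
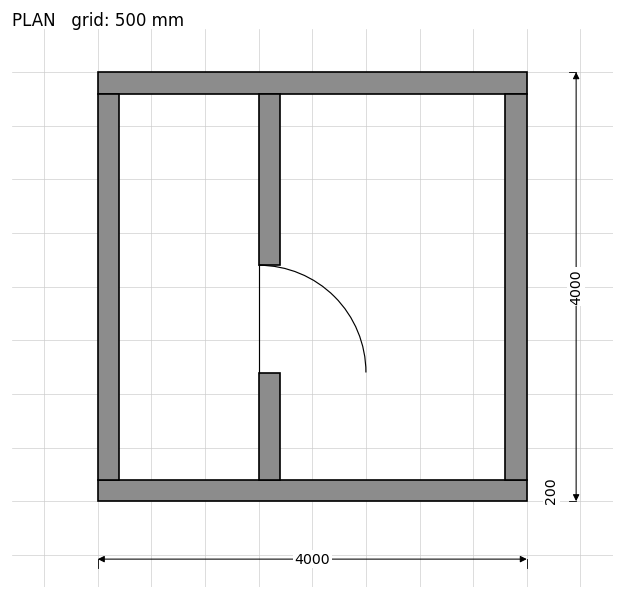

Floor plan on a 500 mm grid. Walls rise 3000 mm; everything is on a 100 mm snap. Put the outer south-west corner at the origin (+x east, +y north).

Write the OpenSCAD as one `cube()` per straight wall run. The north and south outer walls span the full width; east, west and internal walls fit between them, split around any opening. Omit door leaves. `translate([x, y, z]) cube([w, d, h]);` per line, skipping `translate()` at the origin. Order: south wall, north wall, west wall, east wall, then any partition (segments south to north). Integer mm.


cube([4000, 200, 3000]);
translate([0, 3800, 0]) cube([4000, 200, 3000]);
translate([0, 200, 0]) cube([200, 3600, 3000]);
translate([3800, 200, 0]) cube([200, 3600, 3000]);
translate([1500, 200, 0]) cube([200, 1000, 3000]);
translate([1500, 2200, 0]) cube([200, 1600, 3000]);


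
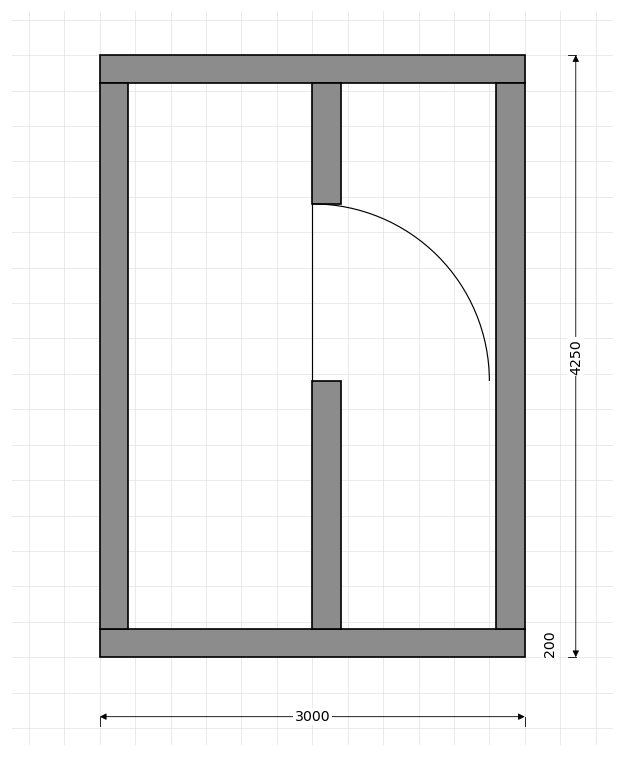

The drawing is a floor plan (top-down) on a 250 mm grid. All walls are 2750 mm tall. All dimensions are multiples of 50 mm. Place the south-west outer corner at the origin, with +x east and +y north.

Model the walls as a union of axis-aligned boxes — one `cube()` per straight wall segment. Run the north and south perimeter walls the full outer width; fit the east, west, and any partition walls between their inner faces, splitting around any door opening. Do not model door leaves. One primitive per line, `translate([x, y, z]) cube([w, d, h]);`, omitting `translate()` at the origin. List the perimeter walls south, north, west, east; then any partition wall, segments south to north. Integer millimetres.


cube([3000, 200, 2750]);
translate([0, 4050, 0]) cube([3000, 200, 2750]);
translate([0, 200, 0]) cube([200, 3850, 2750]);
translate([2800, 200, 0]) cube([200, 3850, 2750]);
translate([1500, 200, 0]) cube([200, 1750, 2750]);
translate([1500, 3200, 0]) cube([200, 850, 2750]);


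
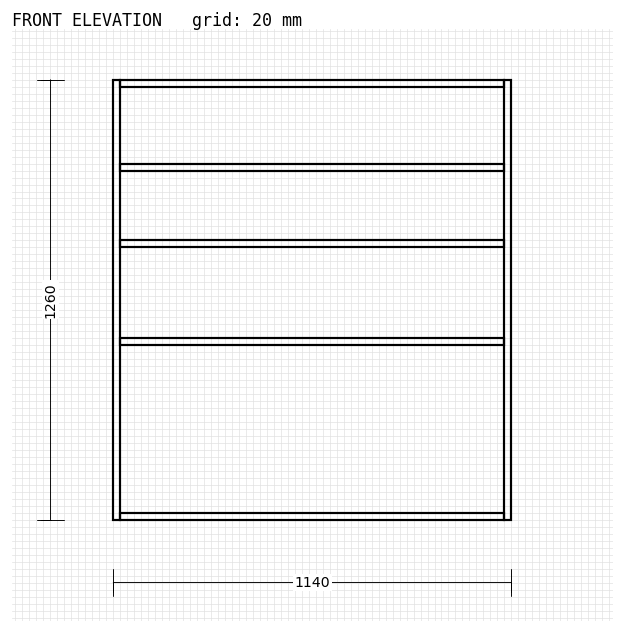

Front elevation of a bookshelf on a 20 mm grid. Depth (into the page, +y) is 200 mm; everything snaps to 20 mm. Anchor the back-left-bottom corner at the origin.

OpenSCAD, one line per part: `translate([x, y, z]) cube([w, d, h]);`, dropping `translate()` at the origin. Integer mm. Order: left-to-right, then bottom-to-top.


cube([20, 200, 1260]);
translate([20, 0, 0]) cube([1100, 200, 20]);
translate([20, 0, 500]) cube([1100, 200, 20]);
translate([20, 0, 780]) cube([1100, 200, 20]);
translate([20, 0, 1000]) cube([1100, 200, 20]);
translate([20, 0, 1240]) cube([1100, 200, 20]);
translate([1120, 0, 0]) cube([20, 200, 1260]);
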